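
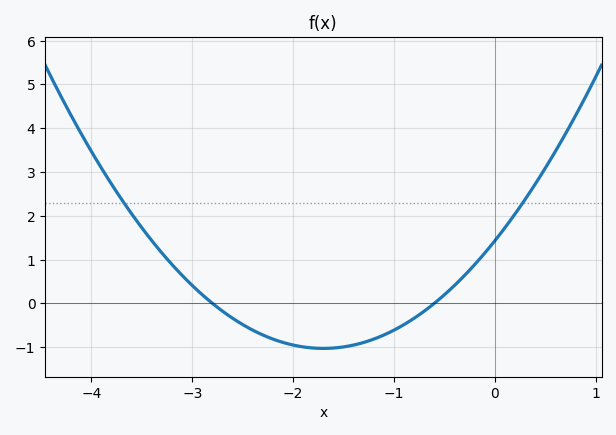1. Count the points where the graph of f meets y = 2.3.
2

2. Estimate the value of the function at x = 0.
1.4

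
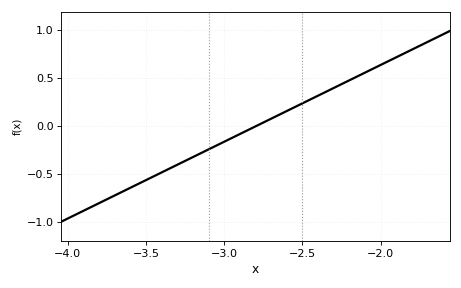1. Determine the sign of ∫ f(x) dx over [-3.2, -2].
positive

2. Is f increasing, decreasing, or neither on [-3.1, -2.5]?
increasing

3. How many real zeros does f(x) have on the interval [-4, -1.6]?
1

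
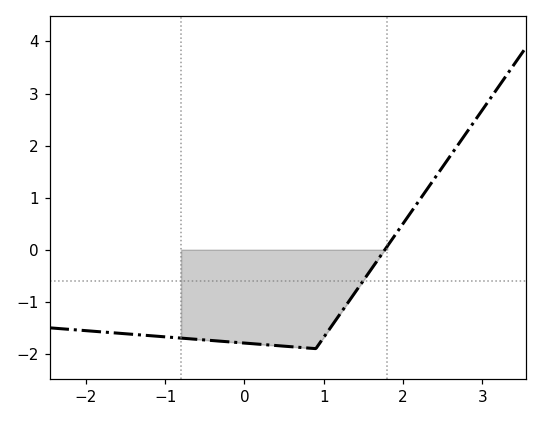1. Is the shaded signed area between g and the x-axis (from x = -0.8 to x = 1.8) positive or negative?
negative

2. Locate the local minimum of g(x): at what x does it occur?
0.898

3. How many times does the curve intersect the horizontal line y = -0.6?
1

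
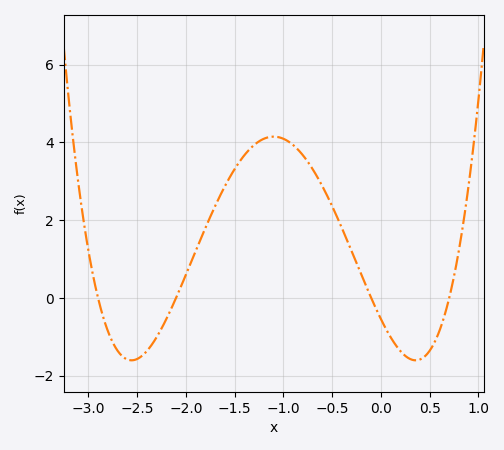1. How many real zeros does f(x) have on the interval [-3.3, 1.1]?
4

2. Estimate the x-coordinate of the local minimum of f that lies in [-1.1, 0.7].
0.4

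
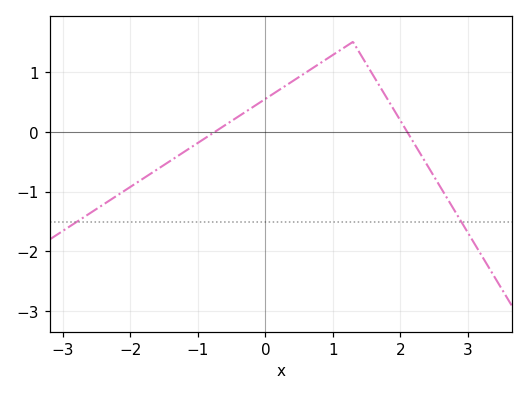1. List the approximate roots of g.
-0.745, 2.1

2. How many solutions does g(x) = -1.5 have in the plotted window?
2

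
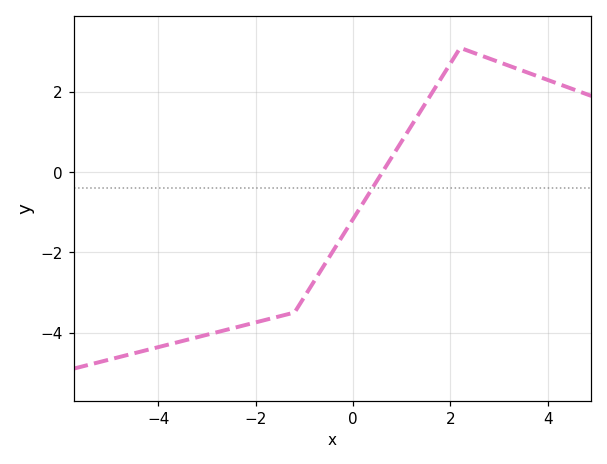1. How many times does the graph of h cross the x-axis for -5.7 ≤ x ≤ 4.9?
1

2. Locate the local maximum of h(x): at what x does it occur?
2.2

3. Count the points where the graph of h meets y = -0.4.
1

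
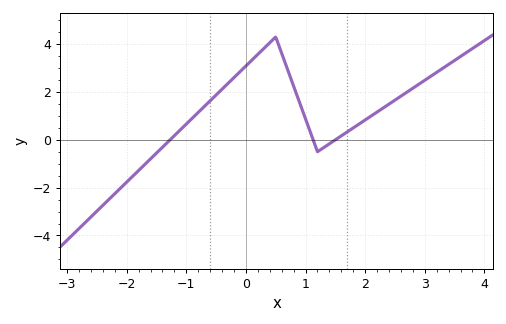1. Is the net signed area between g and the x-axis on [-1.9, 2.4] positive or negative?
positive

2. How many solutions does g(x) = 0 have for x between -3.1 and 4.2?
3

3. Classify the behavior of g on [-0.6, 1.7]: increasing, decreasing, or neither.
neither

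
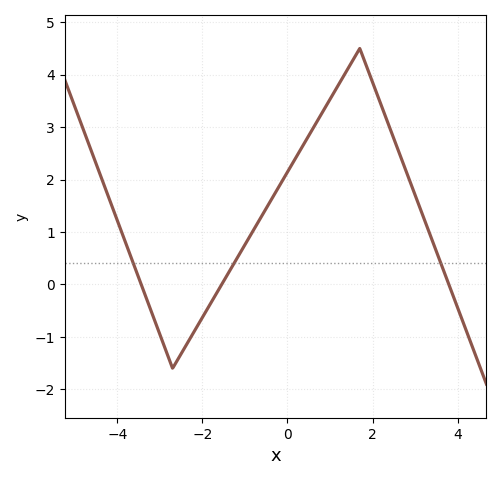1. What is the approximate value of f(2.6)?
2.57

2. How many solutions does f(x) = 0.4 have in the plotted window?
3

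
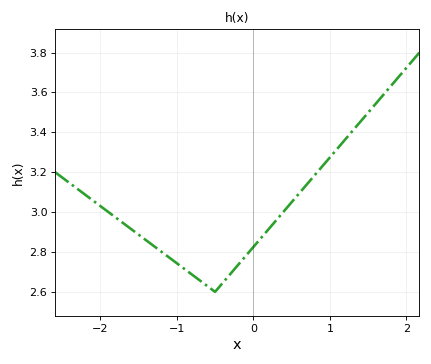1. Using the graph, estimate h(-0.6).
2.62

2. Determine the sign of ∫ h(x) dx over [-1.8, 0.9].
positive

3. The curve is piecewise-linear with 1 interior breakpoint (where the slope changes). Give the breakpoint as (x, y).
(-0.5, 2.6)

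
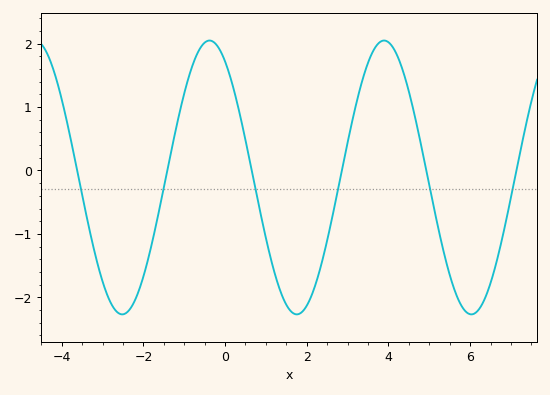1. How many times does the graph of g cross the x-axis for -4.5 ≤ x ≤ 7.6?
6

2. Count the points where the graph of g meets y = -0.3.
6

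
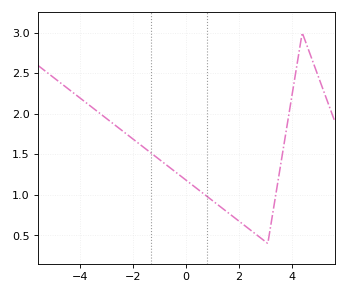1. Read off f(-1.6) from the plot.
1.59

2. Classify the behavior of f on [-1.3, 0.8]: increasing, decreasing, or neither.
decreasing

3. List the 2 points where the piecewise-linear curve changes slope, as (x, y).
(3.1, 0.4); (4.4, 3)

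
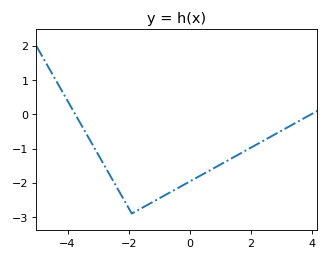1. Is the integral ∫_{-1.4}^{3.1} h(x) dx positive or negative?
negative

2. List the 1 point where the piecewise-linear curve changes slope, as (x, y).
(-1.9, -2.9)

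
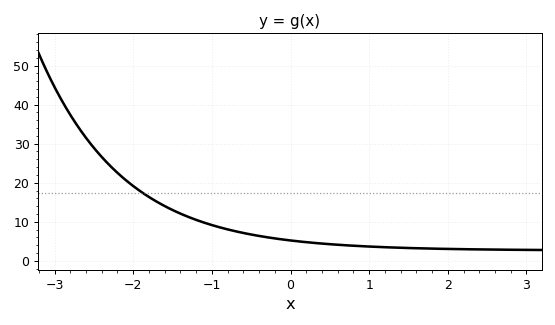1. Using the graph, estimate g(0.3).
5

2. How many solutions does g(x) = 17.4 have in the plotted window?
1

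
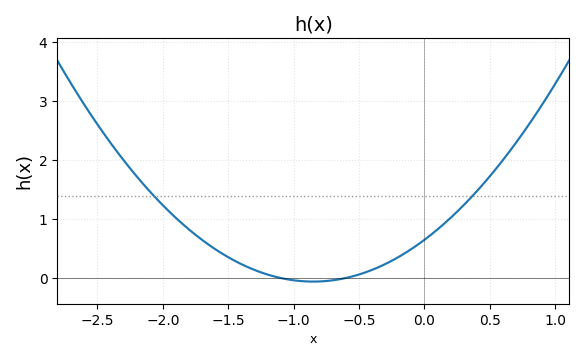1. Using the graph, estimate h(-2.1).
1.47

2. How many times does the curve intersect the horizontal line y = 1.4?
2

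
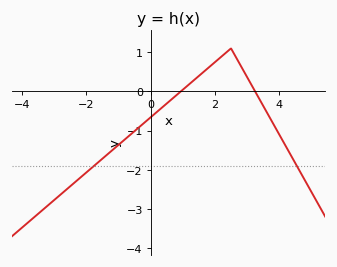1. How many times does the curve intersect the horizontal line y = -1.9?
2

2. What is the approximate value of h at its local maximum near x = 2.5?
1.1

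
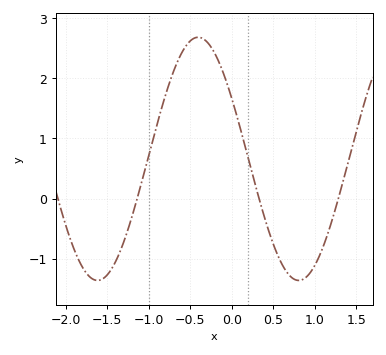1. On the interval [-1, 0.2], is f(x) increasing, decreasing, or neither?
neither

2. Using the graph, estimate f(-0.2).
2.4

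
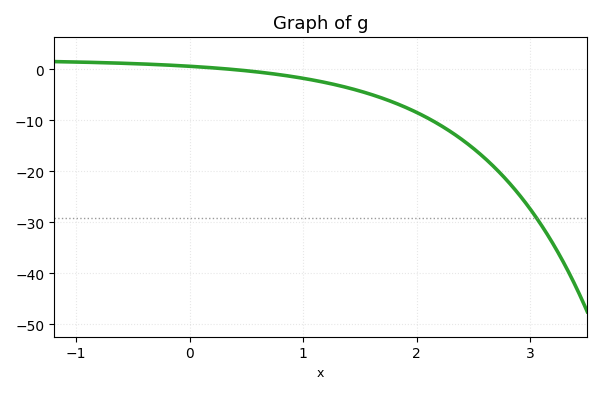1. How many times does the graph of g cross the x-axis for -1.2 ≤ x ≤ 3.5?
1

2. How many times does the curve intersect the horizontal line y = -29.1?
1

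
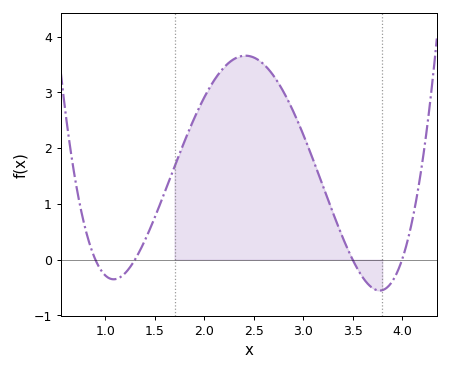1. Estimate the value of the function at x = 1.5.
0.8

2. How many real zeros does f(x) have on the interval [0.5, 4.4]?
4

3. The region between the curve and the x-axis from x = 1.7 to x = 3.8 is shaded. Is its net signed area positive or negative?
positive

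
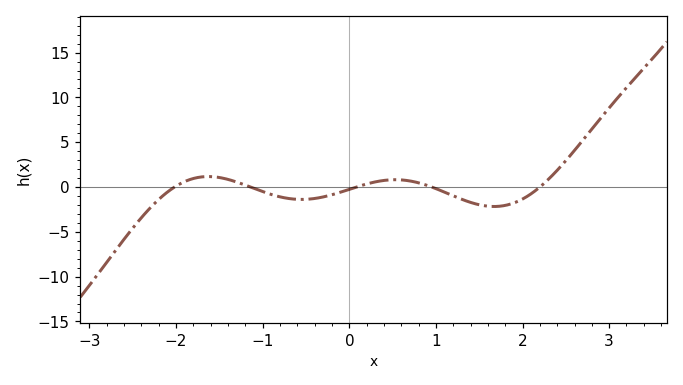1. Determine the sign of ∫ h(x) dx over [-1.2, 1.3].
negative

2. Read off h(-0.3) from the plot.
-1.1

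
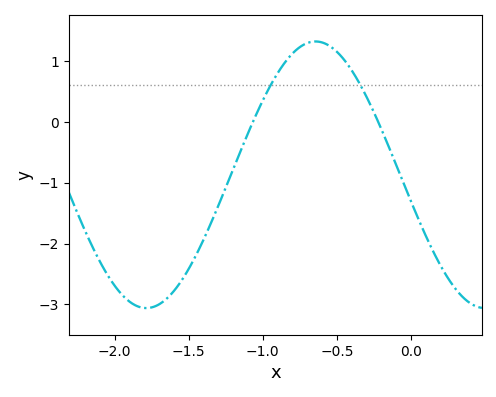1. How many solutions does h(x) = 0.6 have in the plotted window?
2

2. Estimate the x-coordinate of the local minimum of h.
-1.79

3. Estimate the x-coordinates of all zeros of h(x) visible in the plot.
-1.07, -0.221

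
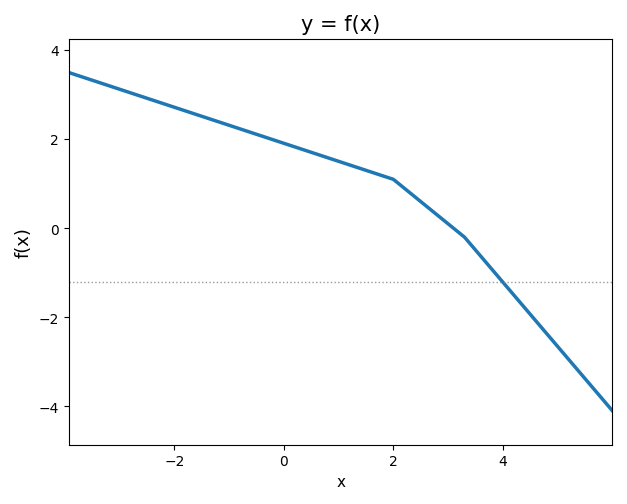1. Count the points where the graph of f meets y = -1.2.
1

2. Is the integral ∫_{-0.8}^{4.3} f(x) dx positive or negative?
positive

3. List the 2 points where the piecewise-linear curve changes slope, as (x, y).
(2, 1.1); (3.3, -0.2)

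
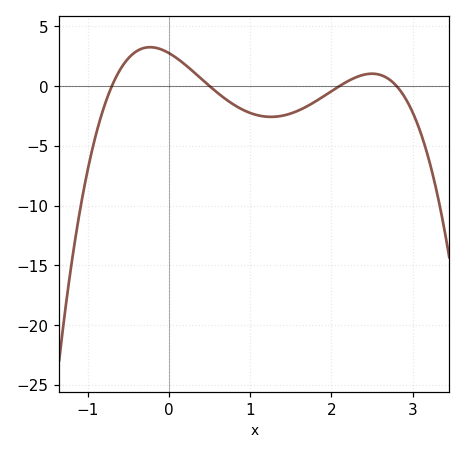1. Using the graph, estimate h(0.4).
0.5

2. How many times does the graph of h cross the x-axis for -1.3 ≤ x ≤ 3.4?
4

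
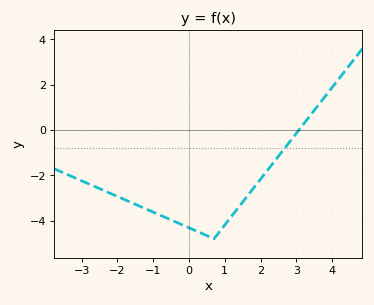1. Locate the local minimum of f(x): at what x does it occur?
0.699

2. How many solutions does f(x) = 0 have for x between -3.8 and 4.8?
1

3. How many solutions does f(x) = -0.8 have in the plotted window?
1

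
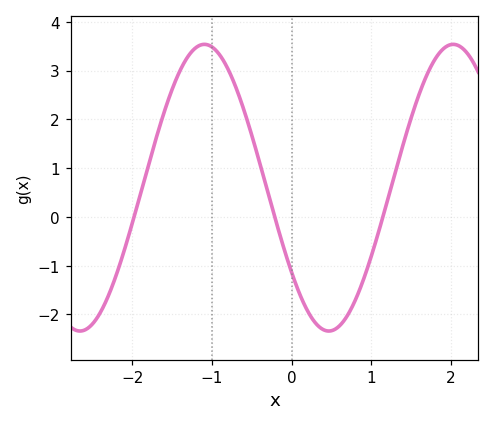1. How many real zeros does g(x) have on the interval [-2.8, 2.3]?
3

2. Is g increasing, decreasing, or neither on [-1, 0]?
decreasing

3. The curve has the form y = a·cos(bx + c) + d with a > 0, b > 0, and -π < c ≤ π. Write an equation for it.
y = 2.94cos(2.01x + 2.2) + 0.6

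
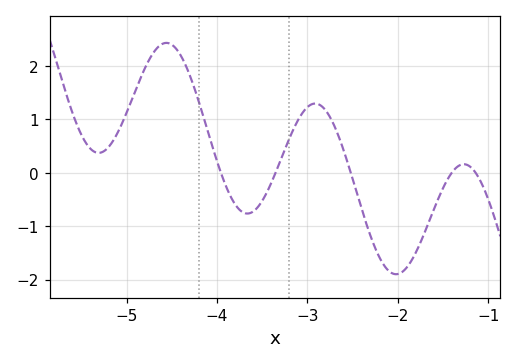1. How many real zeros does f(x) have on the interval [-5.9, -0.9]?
5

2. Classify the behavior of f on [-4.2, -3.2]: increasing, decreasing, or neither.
neither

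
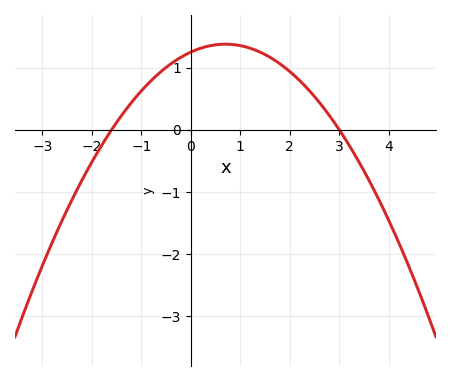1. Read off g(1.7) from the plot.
1.12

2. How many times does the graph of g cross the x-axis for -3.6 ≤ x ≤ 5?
2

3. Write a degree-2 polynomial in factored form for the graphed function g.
y = -0.26(x + 1.6)(x - 3)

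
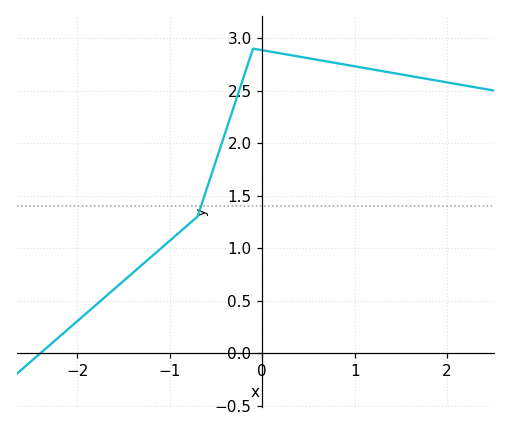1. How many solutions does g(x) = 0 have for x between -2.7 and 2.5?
1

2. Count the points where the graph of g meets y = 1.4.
1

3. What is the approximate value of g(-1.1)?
0.994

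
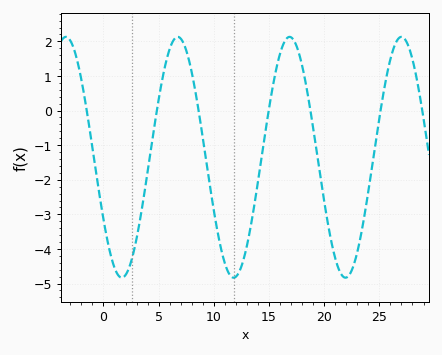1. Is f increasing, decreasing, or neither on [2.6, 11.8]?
neither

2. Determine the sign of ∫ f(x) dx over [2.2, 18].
negative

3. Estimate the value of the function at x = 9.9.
-2.7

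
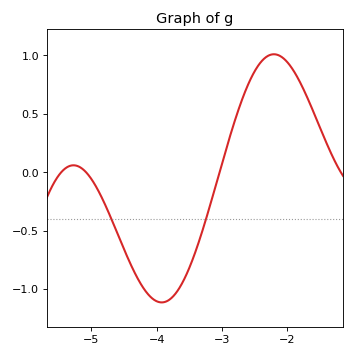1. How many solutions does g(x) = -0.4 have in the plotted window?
2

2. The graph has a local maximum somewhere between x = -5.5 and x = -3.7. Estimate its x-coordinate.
-5.3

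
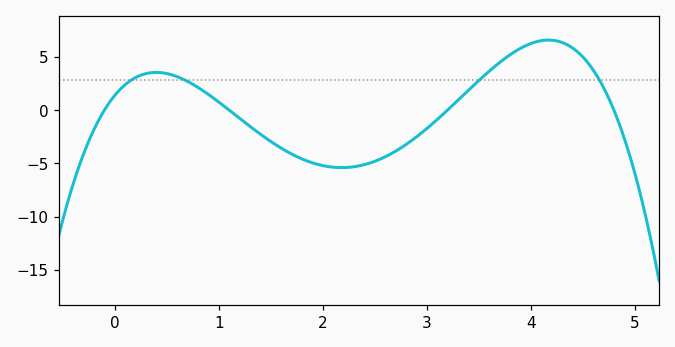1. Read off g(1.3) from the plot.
-1.5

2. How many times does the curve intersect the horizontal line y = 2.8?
4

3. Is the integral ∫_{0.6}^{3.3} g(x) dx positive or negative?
negative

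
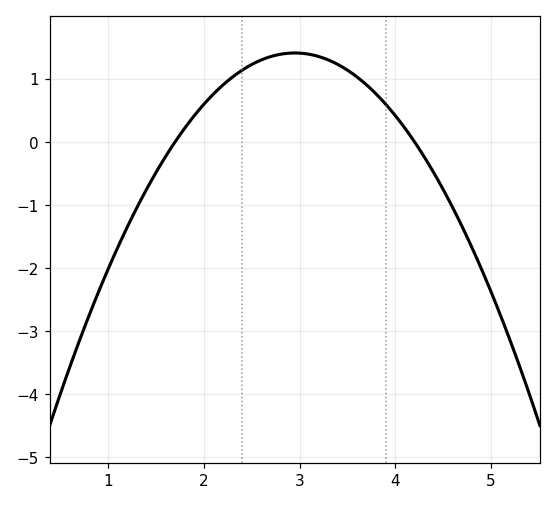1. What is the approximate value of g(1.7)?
0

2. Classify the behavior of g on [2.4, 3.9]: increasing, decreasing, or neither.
neither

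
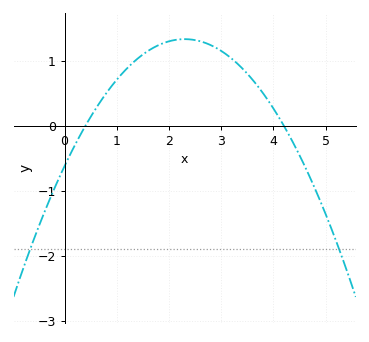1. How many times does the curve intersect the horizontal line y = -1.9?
2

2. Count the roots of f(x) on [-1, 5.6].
2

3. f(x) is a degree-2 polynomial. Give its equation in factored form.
y = -0.37(x - 0.4)(x - 4.2)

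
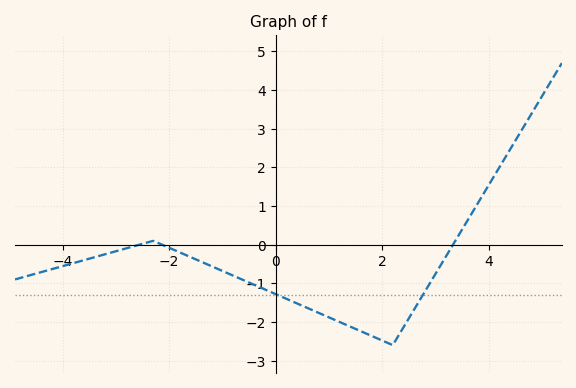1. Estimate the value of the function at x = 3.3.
-0.1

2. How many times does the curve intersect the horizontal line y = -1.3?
2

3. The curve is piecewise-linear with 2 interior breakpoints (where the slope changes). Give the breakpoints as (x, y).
(-2.3, 0.1); (2.2, -2.6)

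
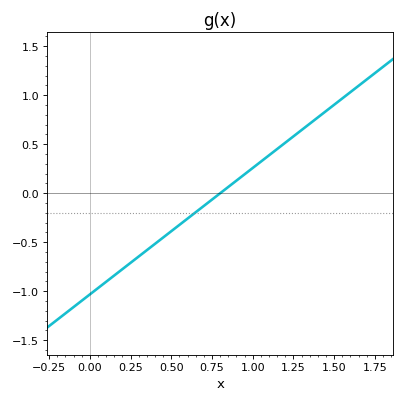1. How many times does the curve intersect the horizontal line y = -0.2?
1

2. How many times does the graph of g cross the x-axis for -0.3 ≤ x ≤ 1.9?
1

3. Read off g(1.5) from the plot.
0.903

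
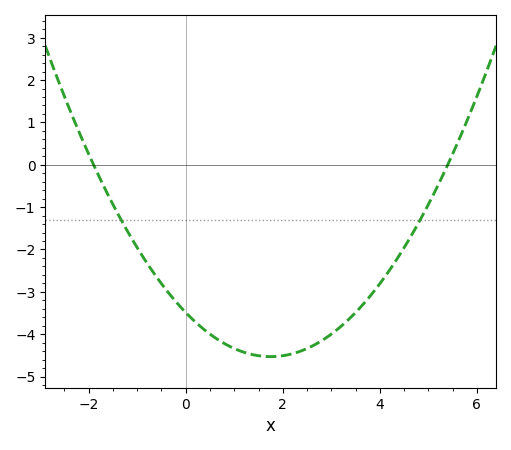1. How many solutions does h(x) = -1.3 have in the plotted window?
2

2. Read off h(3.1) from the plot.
-3.9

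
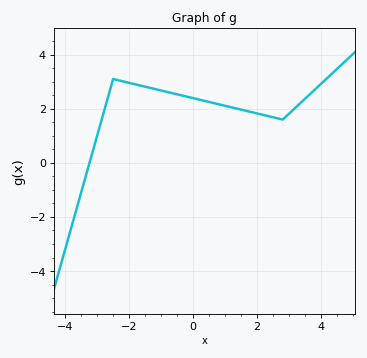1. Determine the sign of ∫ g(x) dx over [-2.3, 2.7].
positive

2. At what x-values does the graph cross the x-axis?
-3.2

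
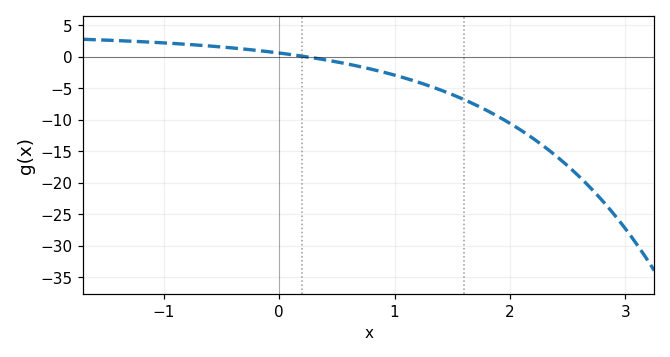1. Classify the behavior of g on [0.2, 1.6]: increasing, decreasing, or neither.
decreasing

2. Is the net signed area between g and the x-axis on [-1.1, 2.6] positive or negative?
negative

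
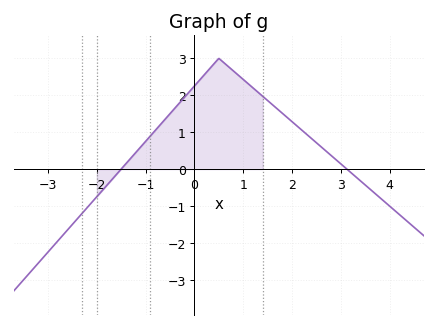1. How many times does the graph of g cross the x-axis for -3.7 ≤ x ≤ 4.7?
2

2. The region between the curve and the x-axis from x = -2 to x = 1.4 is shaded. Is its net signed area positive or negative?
positive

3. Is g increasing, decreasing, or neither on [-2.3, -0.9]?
increasing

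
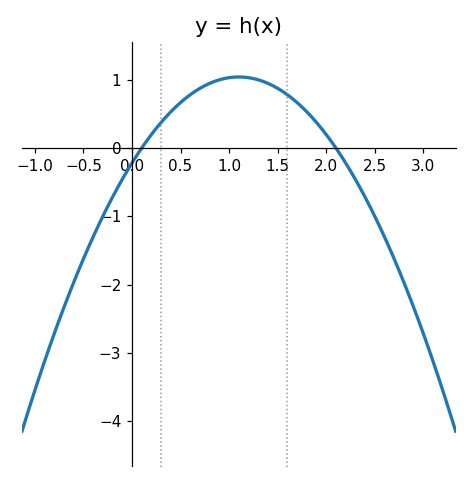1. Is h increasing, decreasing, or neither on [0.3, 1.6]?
neither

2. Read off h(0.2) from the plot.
0.2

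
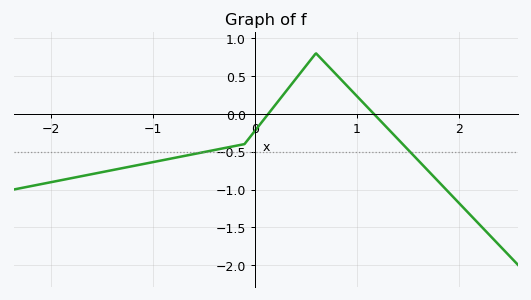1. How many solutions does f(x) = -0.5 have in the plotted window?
2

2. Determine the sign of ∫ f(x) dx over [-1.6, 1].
negative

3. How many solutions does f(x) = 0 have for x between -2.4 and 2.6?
2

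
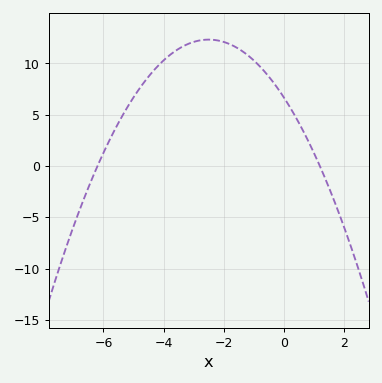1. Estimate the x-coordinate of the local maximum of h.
-2.4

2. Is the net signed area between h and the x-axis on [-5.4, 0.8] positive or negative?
positive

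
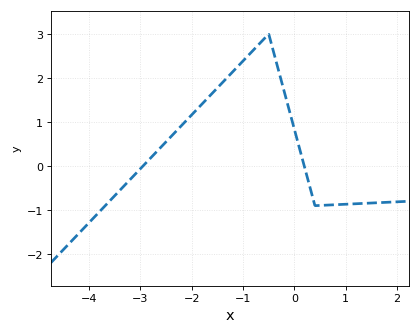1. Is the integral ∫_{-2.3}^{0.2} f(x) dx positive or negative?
positive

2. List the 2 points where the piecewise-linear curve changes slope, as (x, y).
(-0.5, 3); (0.4, -0.9)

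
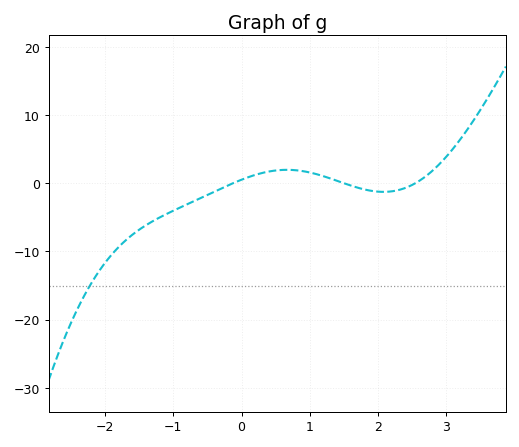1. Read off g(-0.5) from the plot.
-2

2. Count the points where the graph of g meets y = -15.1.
1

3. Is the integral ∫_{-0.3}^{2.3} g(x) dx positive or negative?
positive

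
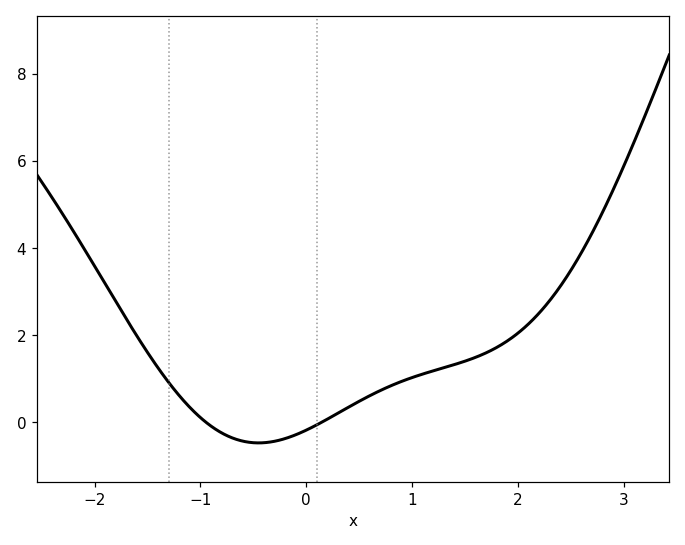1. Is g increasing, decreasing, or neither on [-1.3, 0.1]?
neither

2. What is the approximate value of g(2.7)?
4.4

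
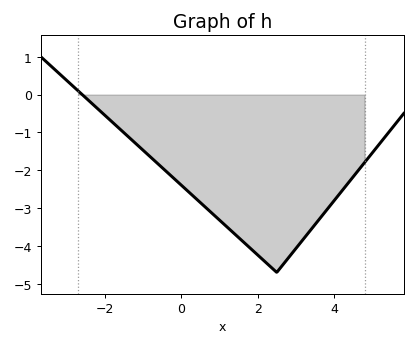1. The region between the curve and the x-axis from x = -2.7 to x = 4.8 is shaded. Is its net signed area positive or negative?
negative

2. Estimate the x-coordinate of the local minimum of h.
2.5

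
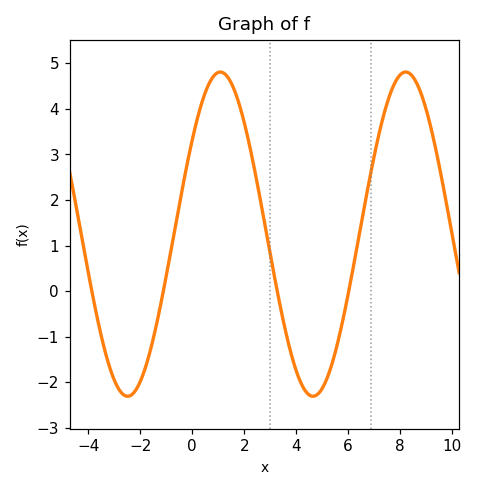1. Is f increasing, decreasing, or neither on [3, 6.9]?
neither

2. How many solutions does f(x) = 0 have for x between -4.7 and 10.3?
4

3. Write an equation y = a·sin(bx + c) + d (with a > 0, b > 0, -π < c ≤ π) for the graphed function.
y = 3.56sin(0.88x + 0.622) + 1.25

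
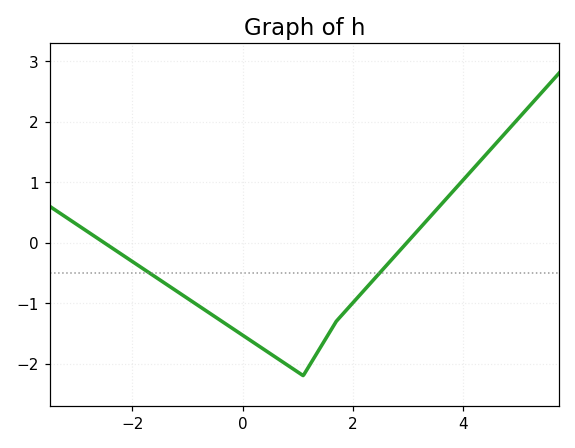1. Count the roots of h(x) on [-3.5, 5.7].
2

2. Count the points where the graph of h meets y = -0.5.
2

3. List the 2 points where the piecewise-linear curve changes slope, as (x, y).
(1.1, -2.2); (1.7, -1.3)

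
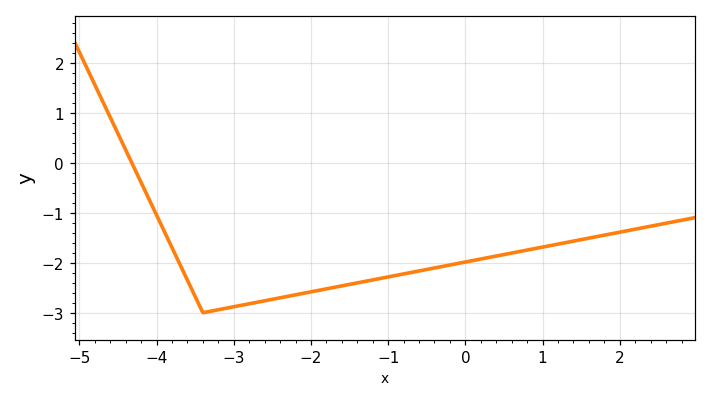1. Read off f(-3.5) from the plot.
-2.67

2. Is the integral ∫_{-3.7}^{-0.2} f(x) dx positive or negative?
negative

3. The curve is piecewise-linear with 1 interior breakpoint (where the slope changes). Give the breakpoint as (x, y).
(-3.4, -3)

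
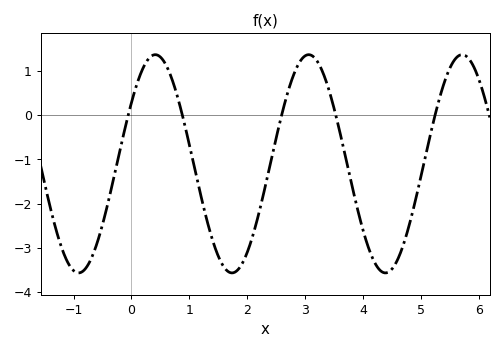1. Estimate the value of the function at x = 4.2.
-3.32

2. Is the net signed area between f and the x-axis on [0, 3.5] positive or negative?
negative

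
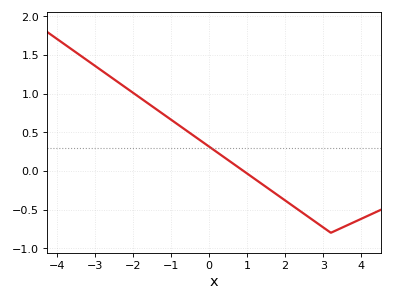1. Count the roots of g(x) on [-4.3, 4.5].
1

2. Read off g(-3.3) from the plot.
1.45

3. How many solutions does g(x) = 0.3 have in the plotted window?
1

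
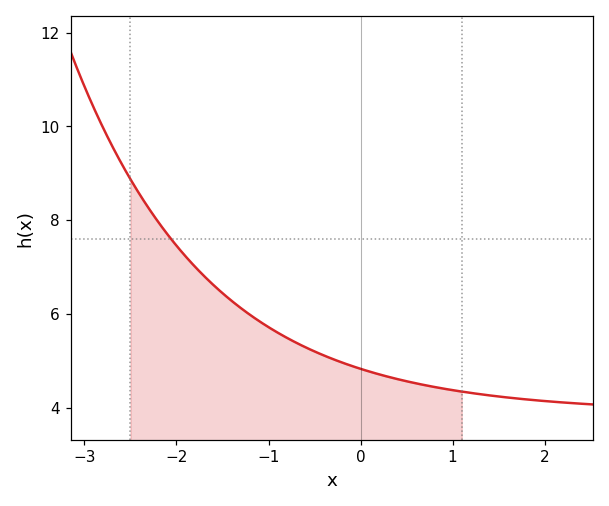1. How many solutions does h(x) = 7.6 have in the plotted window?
1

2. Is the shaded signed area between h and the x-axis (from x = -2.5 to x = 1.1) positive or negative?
positive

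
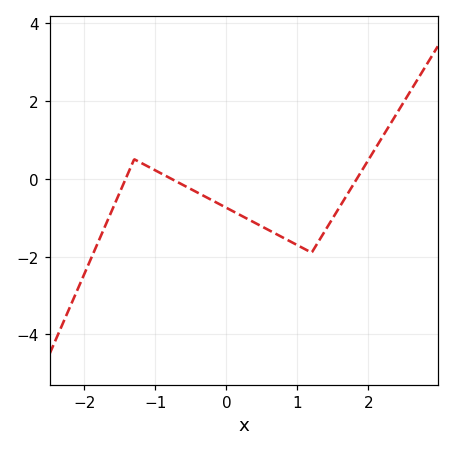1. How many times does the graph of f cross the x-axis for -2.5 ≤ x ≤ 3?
3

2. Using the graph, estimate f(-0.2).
-0.556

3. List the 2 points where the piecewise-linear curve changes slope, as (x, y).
(-1.3, 0.5); (1.2, -1.9)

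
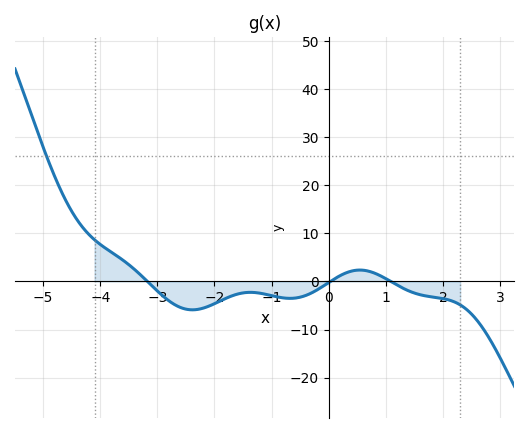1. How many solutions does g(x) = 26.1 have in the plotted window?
1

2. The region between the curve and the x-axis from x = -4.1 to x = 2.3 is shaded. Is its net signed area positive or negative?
negative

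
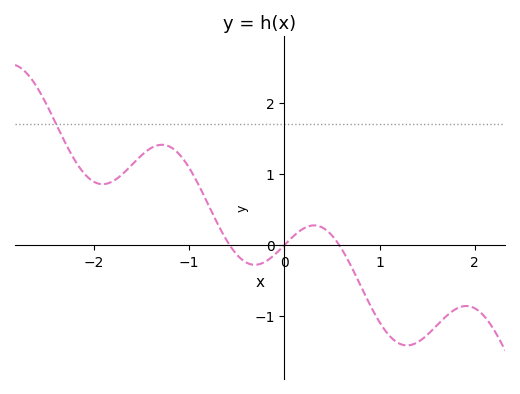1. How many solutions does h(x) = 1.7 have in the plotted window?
1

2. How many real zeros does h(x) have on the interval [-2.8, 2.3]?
3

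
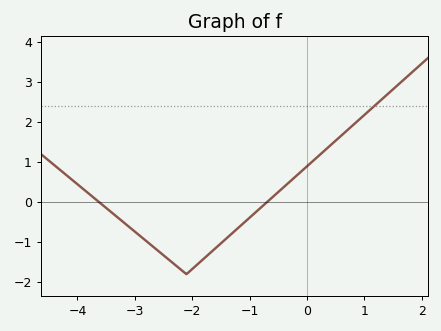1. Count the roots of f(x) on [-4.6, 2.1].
2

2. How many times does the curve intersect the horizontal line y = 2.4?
1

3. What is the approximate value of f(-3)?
-0.7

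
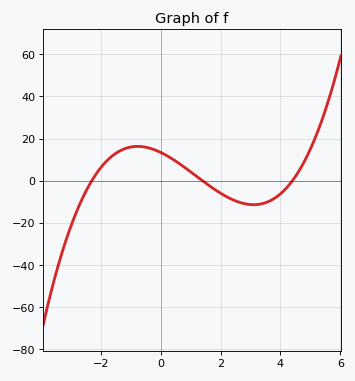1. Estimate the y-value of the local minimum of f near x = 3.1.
-11.3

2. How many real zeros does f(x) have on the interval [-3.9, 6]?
3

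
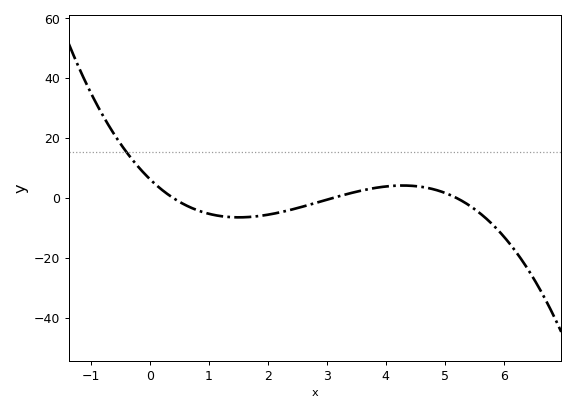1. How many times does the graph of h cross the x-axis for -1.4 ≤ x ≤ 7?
3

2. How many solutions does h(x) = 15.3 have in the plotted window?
1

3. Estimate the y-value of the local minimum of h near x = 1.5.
-6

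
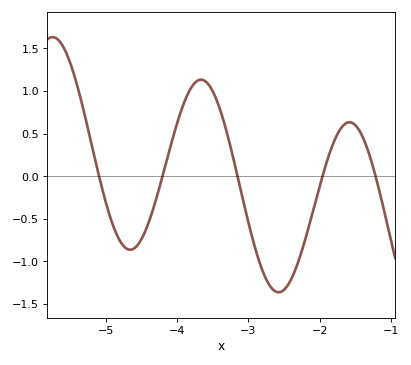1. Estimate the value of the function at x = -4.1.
0.325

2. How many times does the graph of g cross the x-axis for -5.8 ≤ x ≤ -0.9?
5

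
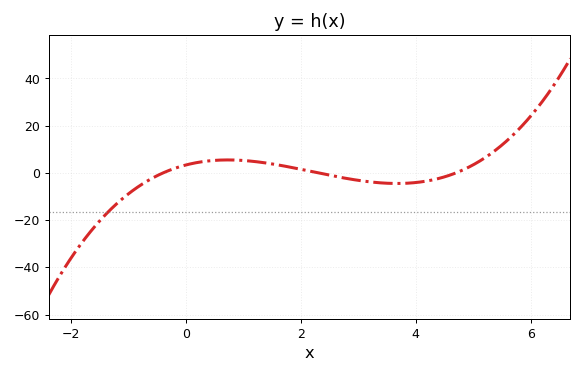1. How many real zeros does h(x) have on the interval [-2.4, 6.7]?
3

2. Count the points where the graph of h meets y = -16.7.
1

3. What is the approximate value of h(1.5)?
4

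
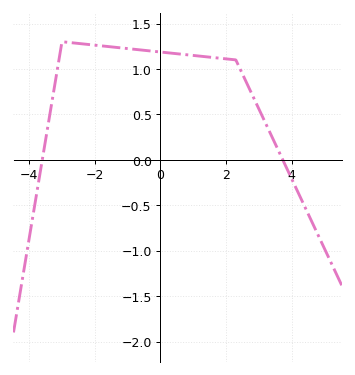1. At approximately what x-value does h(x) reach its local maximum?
-3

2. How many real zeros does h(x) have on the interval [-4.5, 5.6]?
2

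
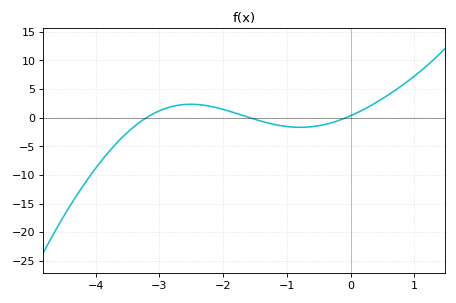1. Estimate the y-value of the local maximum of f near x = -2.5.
2.5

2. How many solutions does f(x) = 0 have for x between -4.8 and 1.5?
3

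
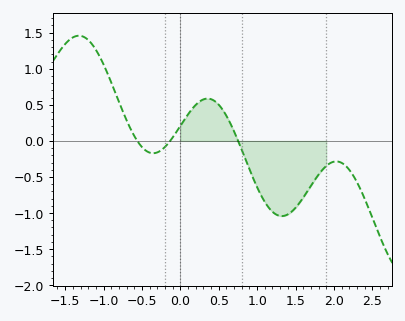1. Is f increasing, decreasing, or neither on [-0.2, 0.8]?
neither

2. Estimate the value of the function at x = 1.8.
-0.467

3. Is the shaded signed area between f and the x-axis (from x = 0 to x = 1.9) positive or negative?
negative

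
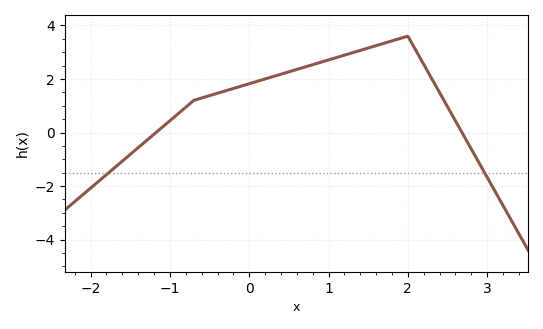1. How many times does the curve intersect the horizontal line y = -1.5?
2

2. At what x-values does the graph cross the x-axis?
-1.2, 2.7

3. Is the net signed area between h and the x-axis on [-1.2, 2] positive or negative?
positive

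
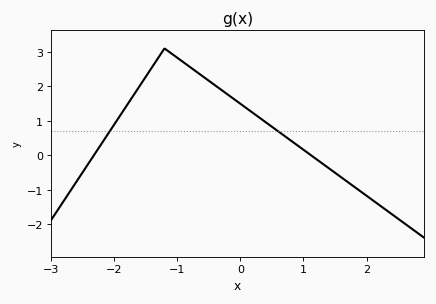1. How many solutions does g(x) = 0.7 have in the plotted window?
2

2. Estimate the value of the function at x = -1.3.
2.82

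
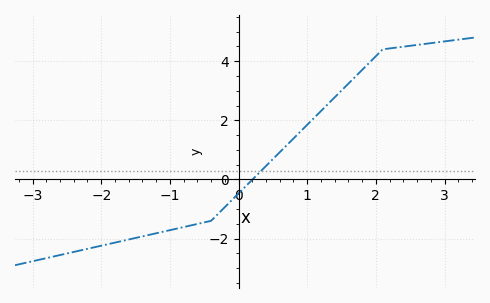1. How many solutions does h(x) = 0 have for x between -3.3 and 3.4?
1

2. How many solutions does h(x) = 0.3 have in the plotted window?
1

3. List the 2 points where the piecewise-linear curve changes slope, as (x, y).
(-0.4, -1.4); (2.1, 4.4)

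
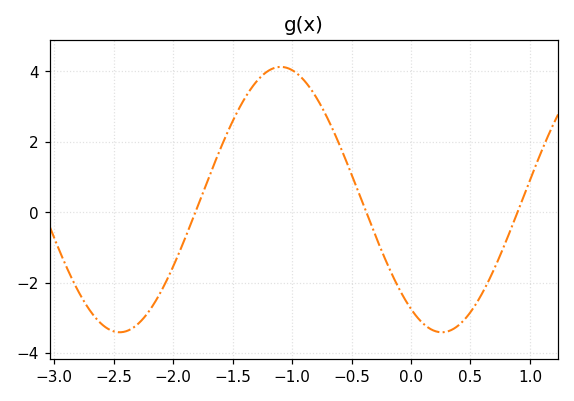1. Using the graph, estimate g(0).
-2.75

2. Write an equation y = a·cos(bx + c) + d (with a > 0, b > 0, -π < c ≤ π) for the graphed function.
y = 3.77cos(2.32x + 2.54) + 0.36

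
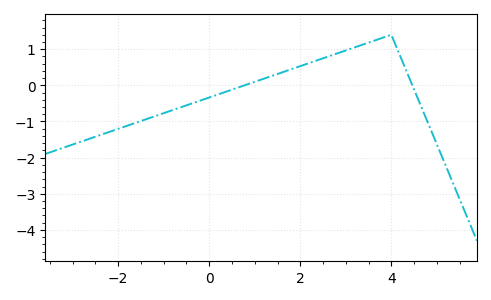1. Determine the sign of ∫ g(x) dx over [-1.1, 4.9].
positive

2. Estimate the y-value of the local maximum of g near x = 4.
1.4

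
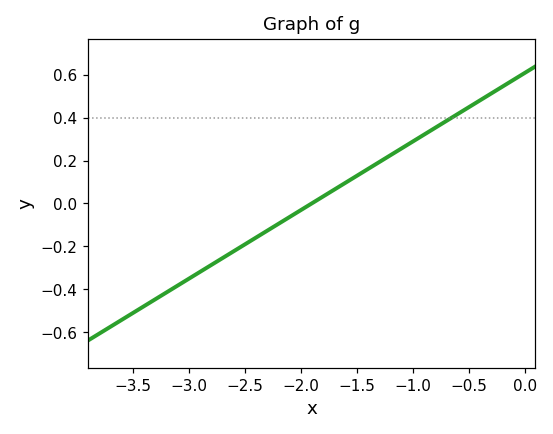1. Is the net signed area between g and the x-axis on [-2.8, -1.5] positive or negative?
negative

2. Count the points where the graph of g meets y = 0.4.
1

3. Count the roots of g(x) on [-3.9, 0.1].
1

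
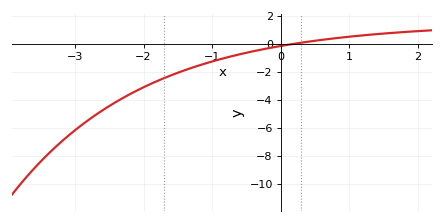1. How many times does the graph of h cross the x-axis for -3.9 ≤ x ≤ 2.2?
1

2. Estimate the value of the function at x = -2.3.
-3.8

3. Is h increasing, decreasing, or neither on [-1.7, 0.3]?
increasing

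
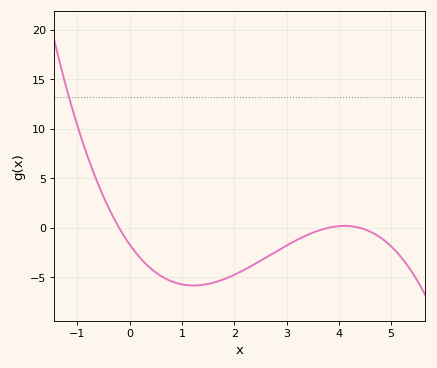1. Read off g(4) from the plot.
0.168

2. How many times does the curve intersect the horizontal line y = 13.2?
1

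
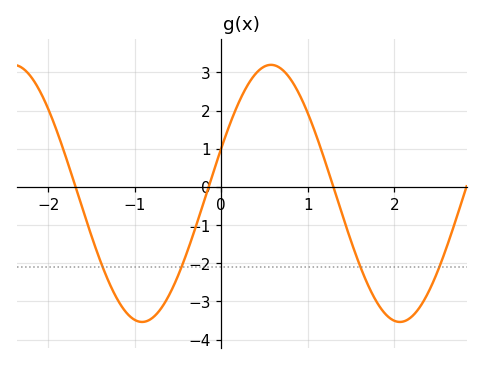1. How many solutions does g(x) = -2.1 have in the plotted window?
4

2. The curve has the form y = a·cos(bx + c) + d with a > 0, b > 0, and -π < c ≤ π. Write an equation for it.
y = 3.37cos(2.1x - 1.2) - 0.17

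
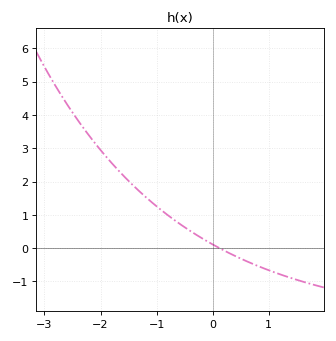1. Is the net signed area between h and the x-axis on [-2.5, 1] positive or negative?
positive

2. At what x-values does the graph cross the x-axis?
0.1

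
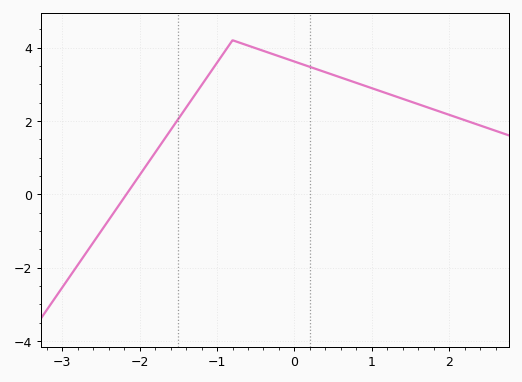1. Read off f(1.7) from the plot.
2.4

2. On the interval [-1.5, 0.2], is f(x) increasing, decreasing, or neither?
neither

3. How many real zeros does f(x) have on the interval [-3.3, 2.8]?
1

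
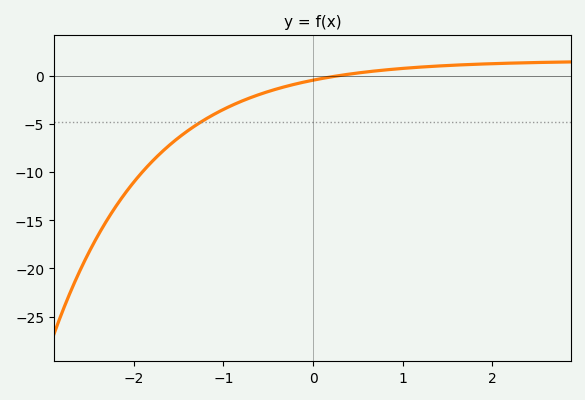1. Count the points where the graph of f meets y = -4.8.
1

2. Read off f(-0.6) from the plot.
-2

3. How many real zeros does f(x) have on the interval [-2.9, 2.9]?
1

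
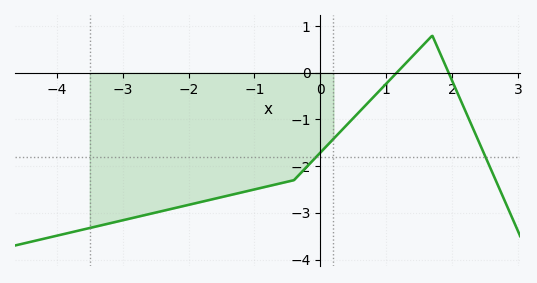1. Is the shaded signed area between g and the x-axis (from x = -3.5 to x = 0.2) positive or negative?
negative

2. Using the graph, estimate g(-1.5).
-2.7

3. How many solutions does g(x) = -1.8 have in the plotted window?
2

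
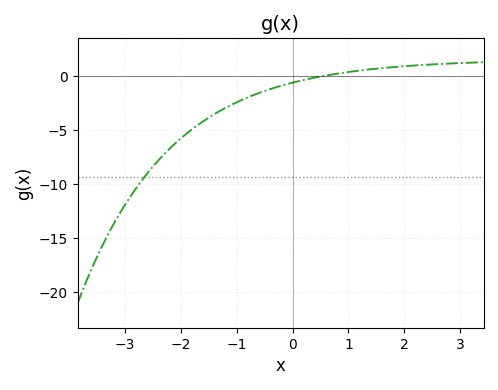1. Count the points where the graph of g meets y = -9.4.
1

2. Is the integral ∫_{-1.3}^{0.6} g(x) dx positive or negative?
negative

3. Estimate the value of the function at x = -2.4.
-7.81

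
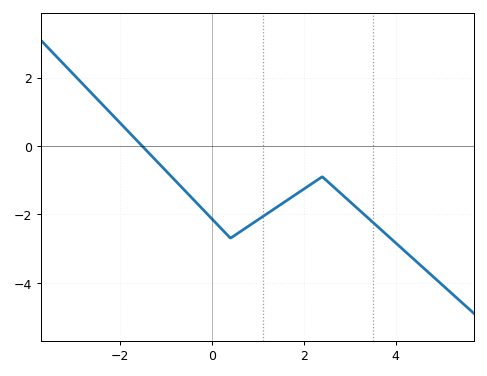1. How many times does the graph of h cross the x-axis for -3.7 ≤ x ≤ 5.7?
1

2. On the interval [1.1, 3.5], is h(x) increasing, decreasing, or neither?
neither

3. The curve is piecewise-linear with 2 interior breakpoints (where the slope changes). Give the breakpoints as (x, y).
(0.4, -2.7); (2.4, -0.9)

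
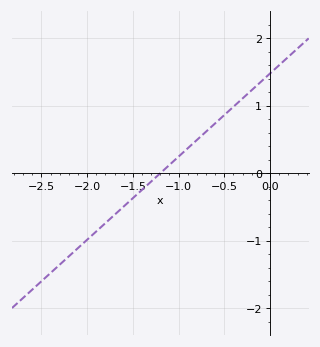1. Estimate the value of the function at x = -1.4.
-0.246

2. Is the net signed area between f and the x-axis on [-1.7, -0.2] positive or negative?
positive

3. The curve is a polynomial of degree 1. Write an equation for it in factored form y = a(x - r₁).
y = 1.23(x + 1.2)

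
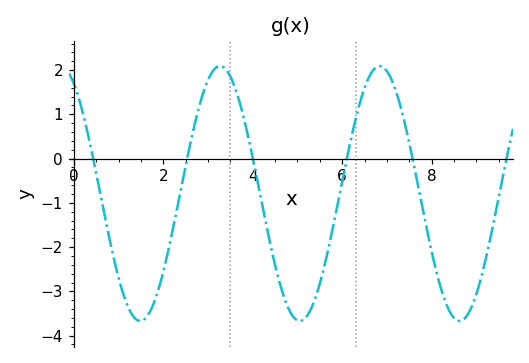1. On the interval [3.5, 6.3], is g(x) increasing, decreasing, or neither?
neither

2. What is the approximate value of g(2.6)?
0.3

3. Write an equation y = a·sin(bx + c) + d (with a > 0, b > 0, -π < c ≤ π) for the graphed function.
y = 2.88sin(1.8x + 2.1) - 0.79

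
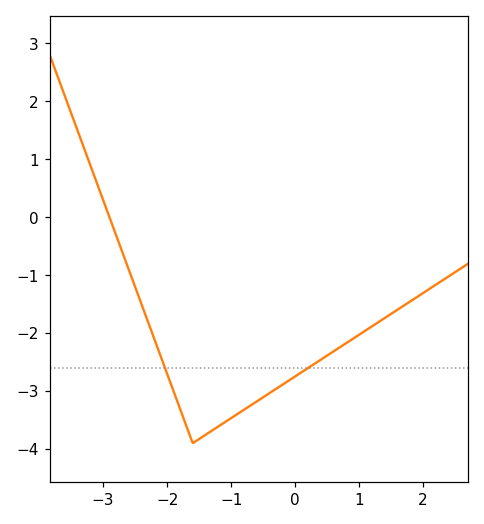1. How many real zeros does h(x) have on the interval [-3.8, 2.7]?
1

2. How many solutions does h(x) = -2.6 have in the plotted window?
2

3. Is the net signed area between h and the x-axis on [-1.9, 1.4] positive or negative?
negative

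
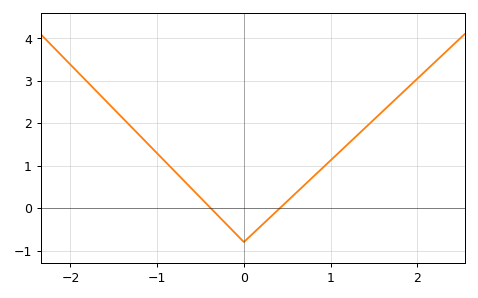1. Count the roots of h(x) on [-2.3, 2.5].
2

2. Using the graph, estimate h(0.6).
0.355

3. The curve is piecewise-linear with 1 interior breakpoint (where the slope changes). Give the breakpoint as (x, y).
(0, -0.8)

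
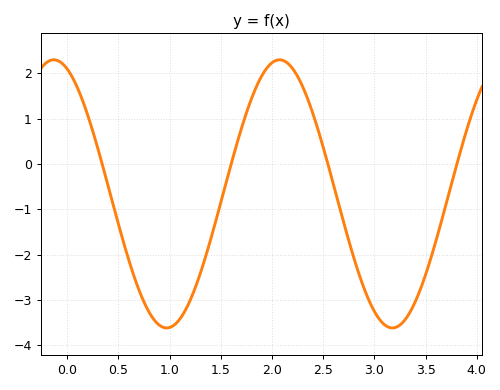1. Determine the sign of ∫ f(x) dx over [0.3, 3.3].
negative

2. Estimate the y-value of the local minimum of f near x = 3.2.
-3.6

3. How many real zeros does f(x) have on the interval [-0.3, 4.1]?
4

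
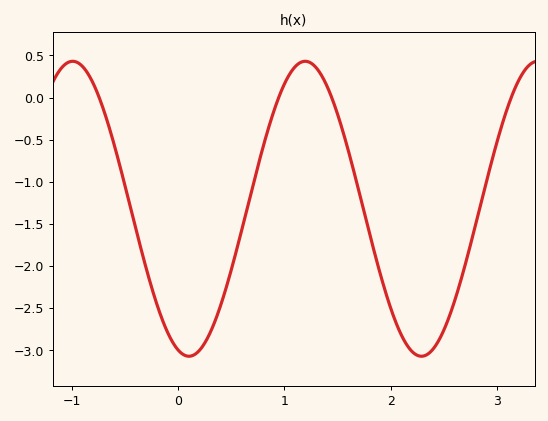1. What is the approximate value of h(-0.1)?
-2.79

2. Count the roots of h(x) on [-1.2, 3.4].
4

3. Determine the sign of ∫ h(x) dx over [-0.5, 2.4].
negative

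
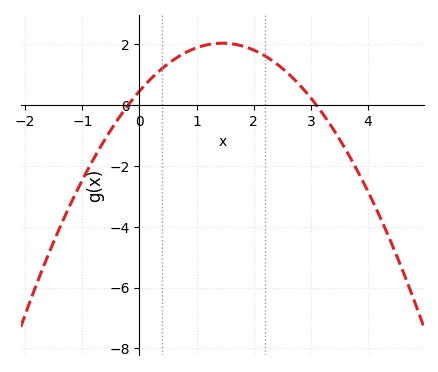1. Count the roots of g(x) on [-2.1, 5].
2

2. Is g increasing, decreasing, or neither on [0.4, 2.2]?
neither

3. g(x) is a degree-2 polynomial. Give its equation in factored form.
y = -0.75(x + 0.2)(x - 3.1)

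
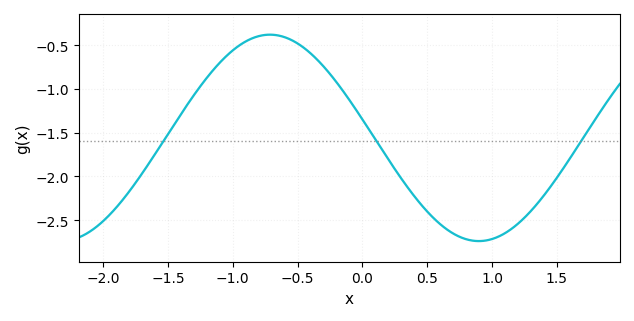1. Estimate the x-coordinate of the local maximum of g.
-0.714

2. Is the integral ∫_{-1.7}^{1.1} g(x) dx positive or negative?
negative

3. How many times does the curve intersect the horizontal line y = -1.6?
3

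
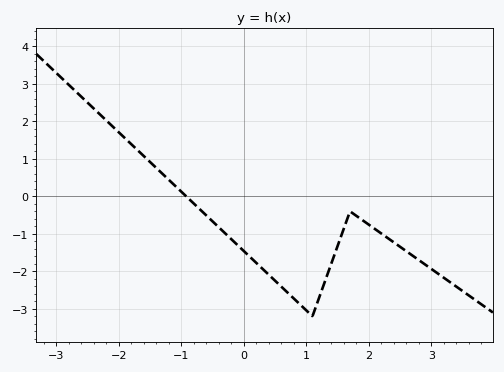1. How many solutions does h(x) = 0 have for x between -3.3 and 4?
1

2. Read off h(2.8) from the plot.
-1.7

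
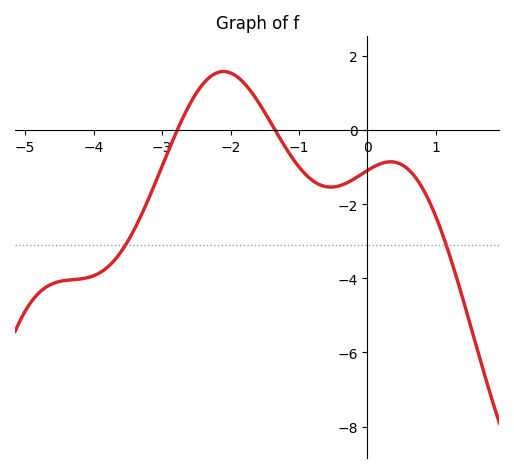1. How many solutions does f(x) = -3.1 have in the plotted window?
2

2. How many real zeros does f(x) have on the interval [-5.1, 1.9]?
2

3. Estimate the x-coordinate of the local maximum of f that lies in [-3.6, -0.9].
-2.1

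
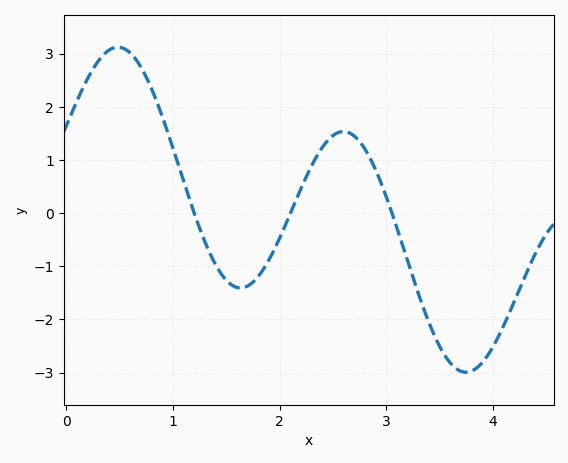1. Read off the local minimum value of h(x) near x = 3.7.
-2.99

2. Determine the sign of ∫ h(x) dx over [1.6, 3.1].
positive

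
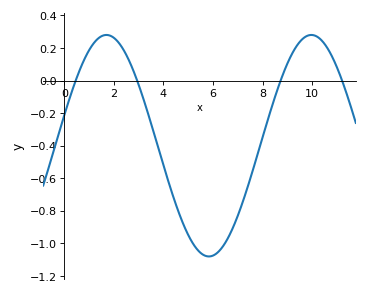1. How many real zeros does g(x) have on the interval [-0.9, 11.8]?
4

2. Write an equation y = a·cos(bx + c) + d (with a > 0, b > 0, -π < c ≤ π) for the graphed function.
y = 0.68cos(0.76x - 1.3) - 0.4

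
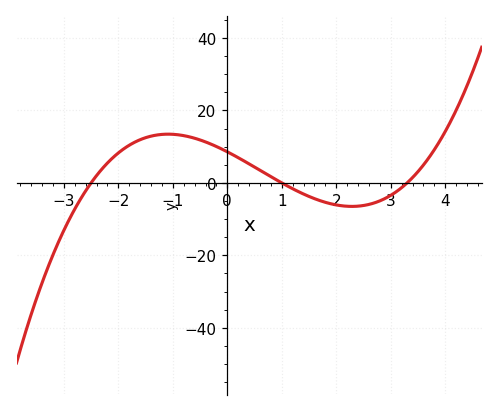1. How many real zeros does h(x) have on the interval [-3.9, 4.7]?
3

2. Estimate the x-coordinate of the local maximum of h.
-1.09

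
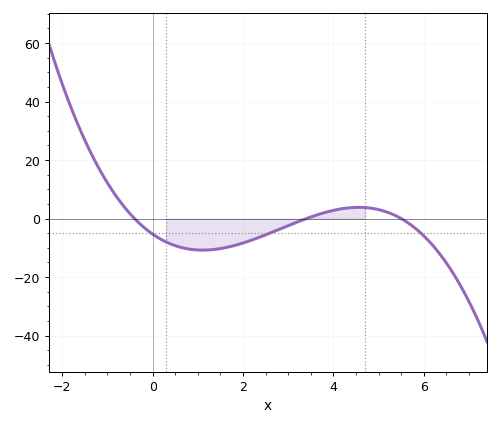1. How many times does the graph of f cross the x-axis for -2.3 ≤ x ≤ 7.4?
3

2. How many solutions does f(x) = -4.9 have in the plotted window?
3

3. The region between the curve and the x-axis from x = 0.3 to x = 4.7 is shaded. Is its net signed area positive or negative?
negative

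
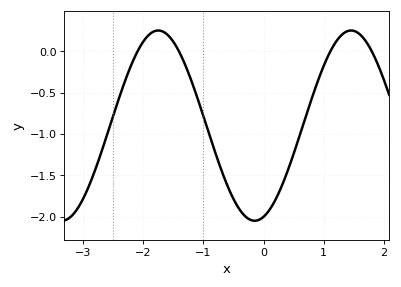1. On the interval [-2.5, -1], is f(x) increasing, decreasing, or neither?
neither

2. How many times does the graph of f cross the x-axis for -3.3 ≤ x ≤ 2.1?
4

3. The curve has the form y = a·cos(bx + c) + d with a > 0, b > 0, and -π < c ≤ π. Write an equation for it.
y = 1.15cos(1.96x - 2.85) - 0.9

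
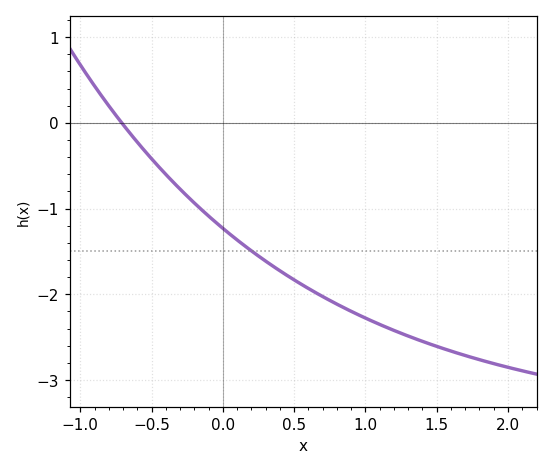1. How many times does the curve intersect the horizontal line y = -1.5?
1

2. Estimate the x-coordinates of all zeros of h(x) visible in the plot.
-0.709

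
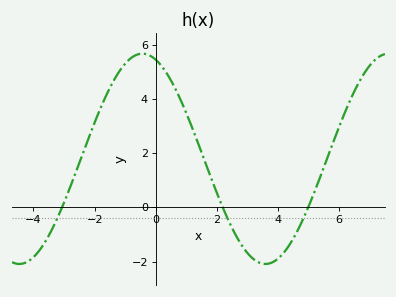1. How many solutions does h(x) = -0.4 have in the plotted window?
3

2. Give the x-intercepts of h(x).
-3.07, 2.19, 4.99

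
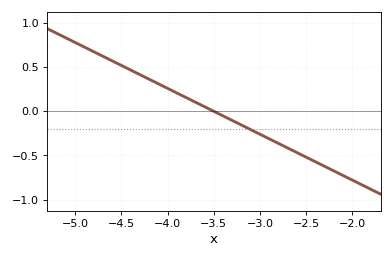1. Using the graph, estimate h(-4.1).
0.3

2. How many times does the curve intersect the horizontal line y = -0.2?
1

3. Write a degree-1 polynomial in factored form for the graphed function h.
y = -0.52(x + 3.5)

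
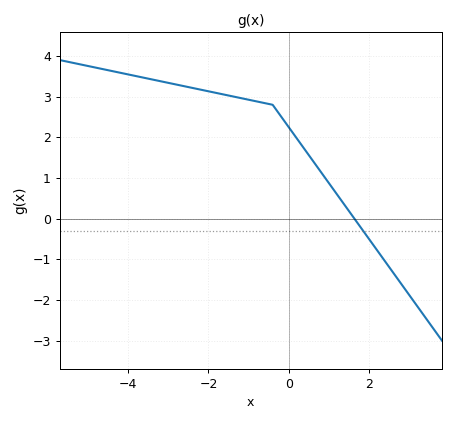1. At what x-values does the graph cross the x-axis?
1.64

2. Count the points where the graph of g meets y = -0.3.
1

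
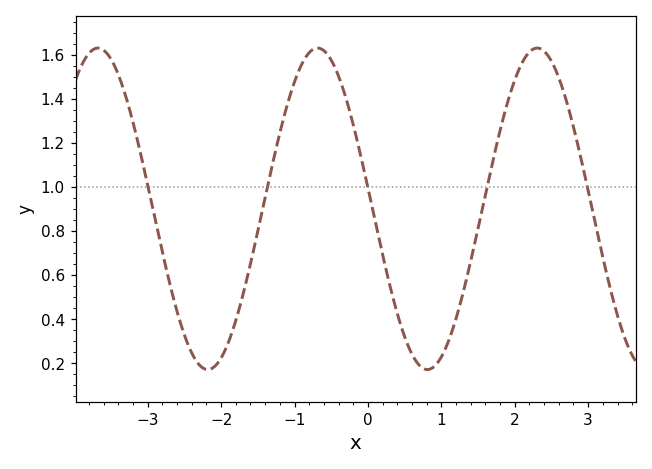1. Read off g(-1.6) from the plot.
0.651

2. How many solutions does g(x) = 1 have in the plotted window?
5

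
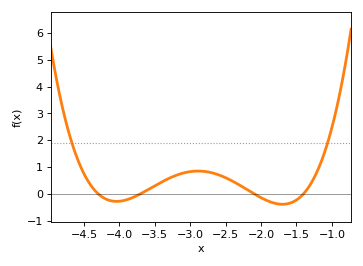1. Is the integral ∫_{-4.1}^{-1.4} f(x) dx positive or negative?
positive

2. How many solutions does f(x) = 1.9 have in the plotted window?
2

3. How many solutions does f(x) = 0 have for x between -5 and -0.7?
4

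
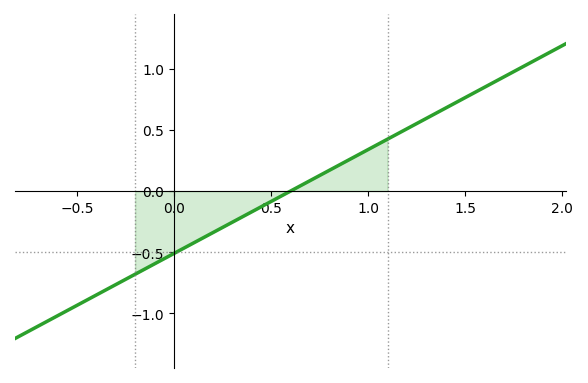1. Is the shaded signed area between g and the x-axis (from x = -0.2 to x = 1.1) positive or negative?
negative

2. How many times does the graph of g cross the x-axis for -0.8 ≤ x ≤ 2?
1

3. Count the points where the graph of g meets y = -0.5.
1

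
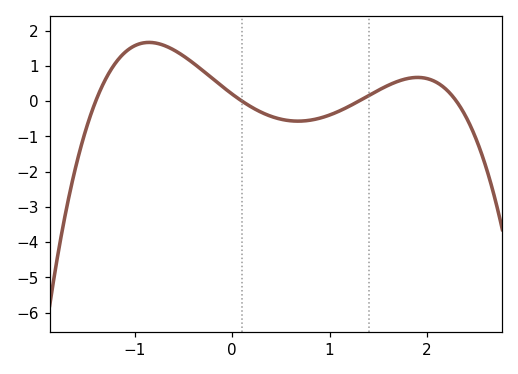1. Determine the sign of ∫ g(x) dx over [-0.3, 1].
negative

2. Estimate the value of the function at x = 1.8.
0.6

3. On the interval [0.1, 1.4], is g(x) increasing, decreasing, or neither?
neither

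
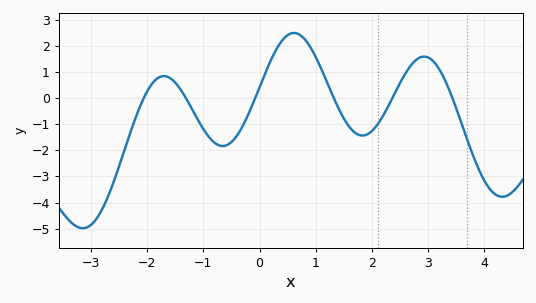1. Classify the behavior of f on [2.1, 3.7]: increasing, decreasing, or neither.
neither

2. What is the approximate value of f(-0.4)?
-1.43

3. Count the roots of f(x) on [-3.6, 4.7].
6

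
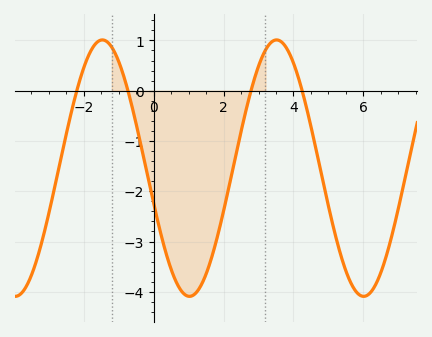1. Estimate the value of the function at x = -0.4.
-1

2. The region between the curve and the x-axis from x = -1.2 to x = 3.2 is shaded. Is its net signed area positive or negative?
negative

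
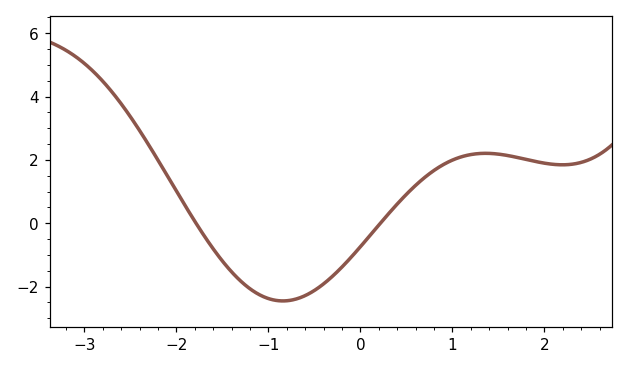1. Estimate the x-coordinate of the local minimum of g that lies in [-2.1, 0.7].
-0.843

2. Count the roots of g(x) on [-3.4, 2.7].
2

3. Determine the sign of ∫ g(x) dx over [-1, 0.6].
negative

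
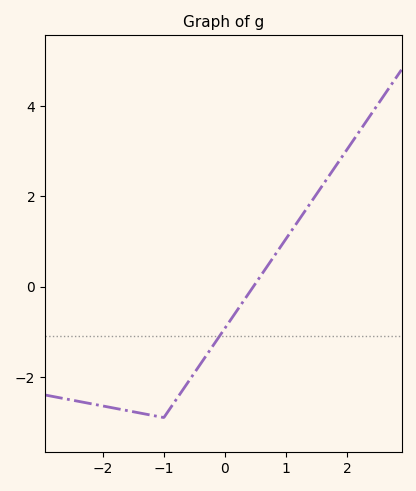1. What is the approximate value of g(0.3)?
-0.4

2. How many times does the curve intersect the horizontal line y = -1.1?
1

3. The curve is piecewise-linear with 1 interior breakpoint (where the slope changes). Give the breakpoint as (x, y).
(-1, -2.9)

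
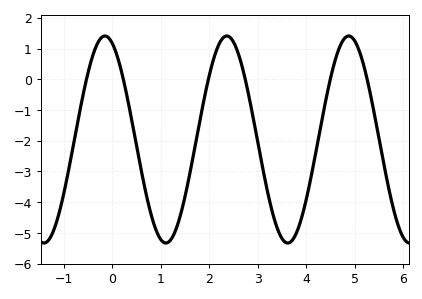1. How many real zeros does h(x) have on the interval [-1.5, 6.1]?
6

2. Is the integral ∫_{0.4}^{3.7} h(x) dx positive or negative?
negative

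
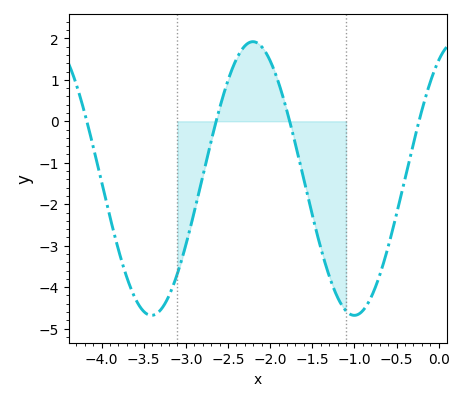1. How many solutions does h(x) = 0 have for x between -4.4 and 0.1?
4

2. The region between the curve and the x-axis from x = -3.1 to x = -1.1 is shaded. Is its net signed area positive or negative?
negative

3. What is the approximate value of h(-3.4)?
-4.7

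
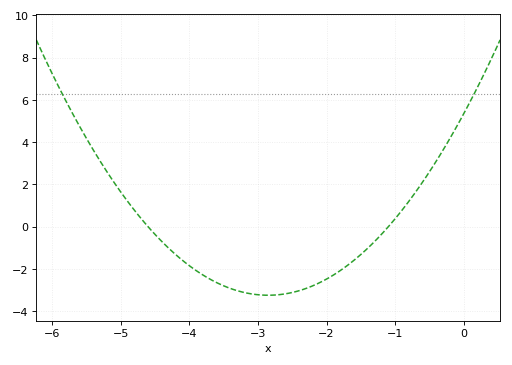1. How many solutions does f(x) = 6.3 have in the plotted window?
2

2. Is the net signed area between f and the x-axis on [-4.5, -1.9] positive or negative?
negative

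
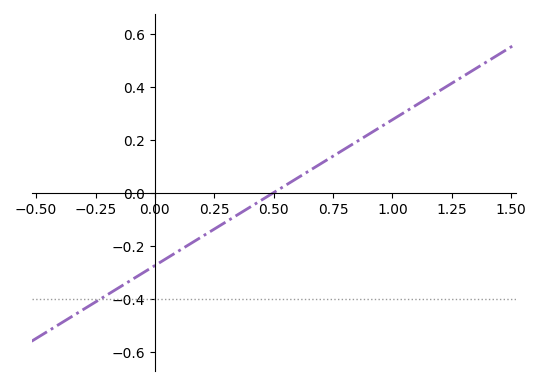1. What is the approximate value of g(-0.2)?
-0.38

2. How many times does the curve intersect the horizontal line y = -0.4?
1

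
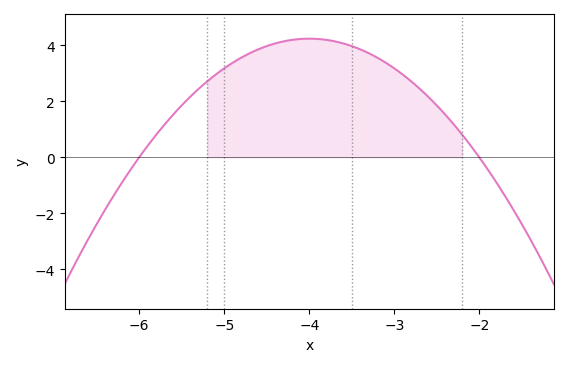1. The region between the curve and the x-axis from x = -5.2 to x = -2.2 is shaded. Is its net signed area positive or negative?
positive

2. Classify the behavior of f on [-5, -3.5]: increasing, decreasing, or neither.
neither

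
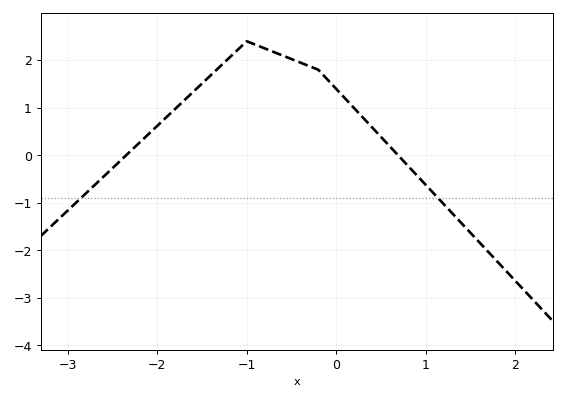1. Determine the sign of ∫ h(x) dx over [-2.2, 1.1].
positive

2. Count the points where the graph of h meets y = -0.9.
2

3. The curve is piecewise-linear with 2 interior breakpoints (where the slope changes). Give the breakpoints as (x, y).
(-1, 2.4); (-0.2, 1.8)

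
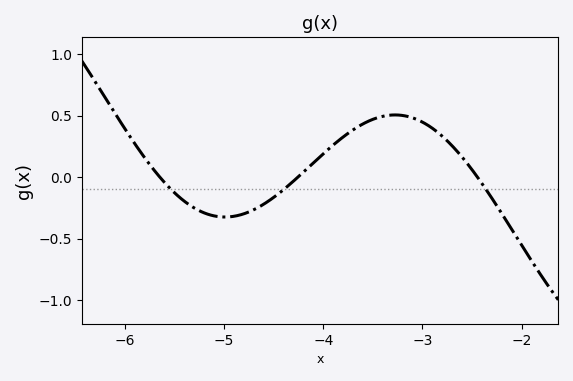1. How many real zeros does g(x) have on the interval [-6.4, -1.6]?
3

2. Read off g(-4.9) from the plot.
-0.319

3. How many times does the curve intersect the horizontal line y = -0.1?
3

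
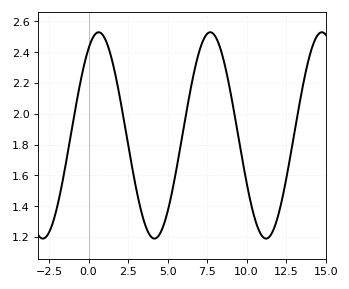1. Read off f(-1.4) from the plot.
1.7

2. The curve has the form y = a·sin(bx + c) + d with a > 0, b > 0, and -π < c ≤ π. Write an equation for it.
y = 0.67sin(0.89x + 1) + 1.86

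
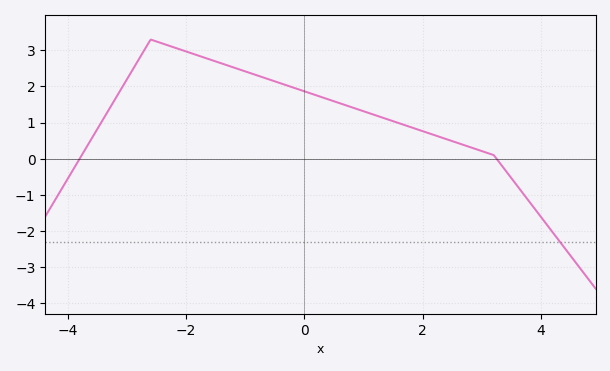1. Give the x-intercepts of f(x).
-3.8, 3.2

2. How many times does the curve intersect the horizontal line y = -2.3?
1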